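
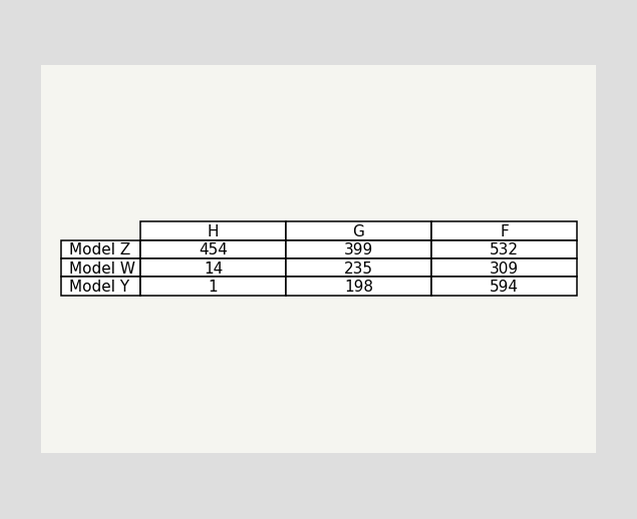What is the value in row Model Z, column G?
The (Model Z, G) cell reads 399.

399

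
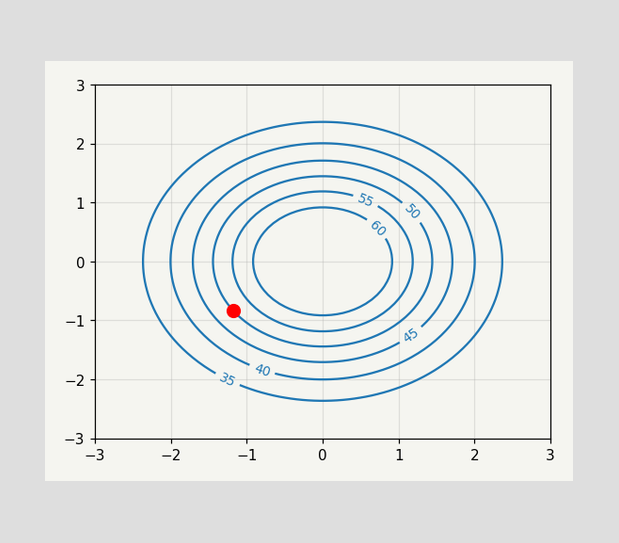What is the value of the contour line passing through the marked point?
The marked point sits on the contour labelled 50.

50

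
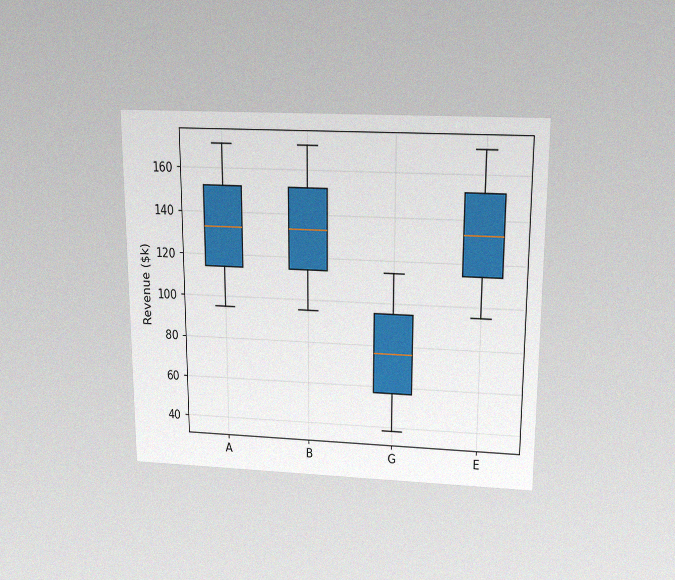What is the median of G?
$76k

The chart is viewed slightly from above, with some photo noise. The median line in the G box sits at $76k.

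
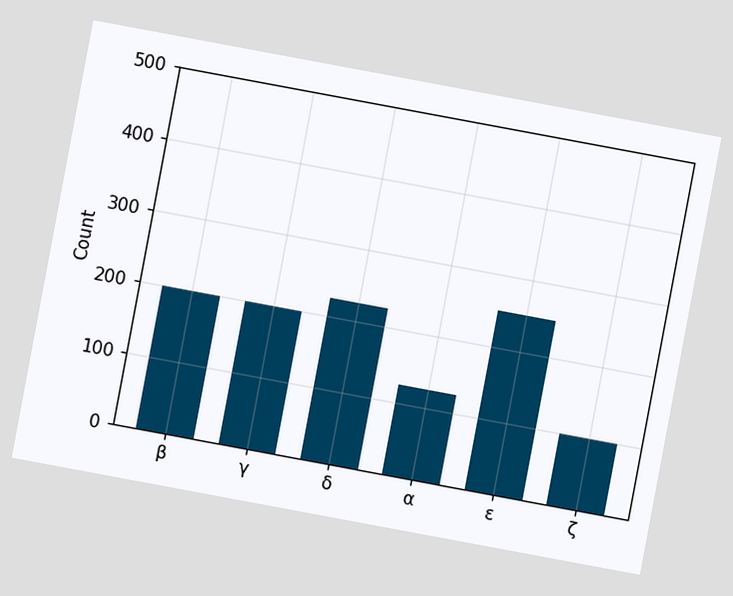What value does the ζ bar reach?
The chart is tilted about 11° clockwise. Reading along the chart's y-axis, the ζ bar reaches 100.

100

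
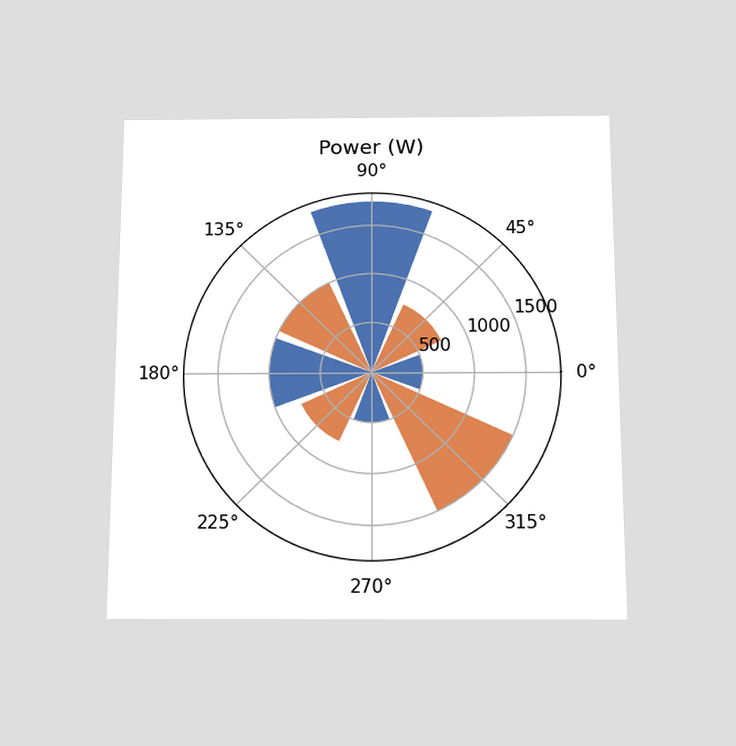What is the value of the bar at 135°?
1000W

The chart is viewed slightly from below. The bar at 135° reaches 1000W on the radial axis.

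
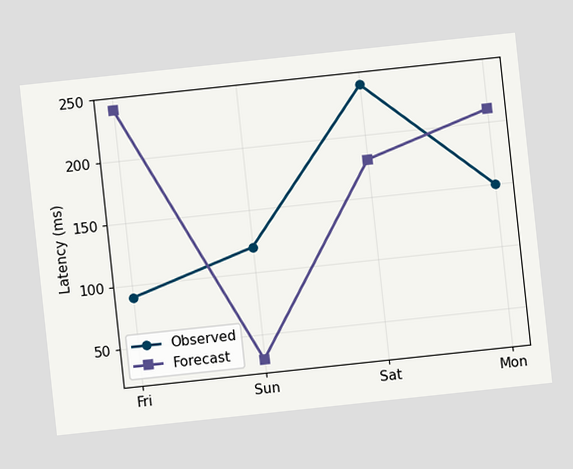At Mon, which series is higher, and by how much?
Forecast, by 60ms

The chart is tilted about 6° counter-clockwise. At Mon, Forecast sits above the other line by 60ms.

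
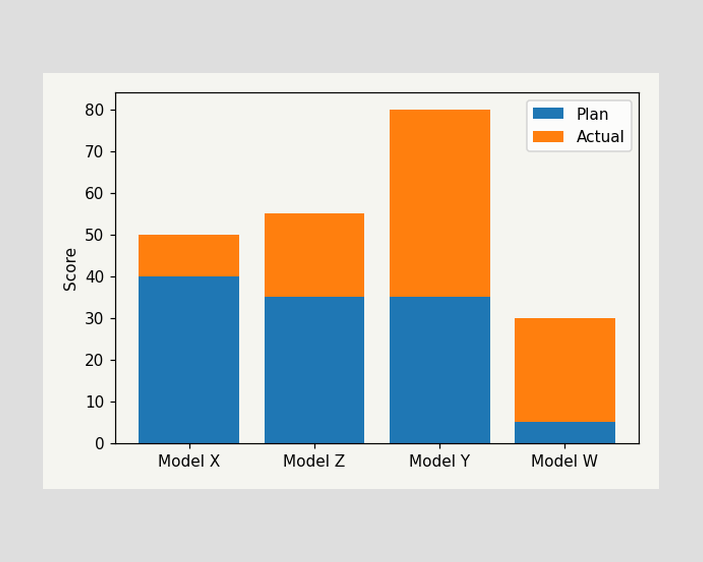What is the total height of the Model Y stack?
80

The Model Y stack's top reaches 80 on the y-axis.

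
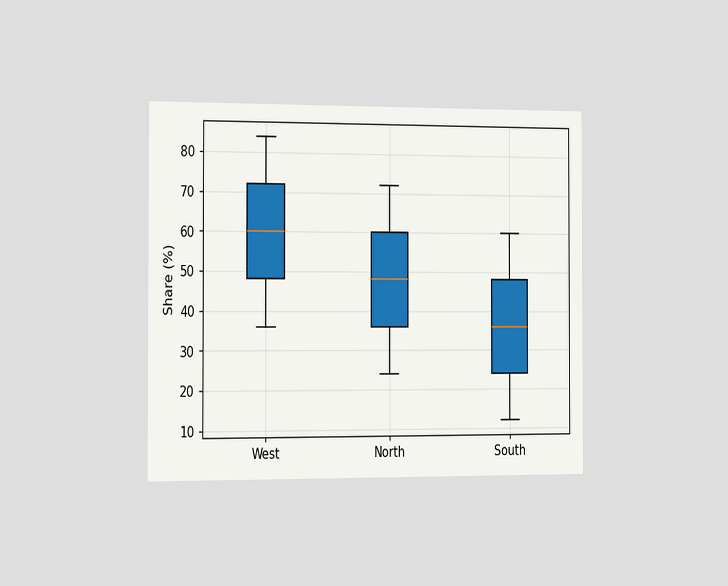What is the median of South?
36%

The chart is viewed slightly from the left. The median line in the South box sits at 36%.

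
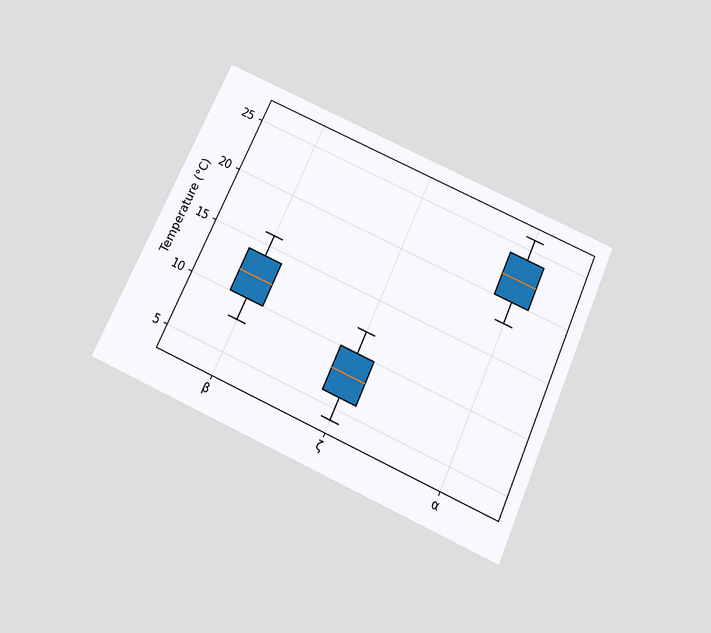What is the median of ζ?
The chart is tilted about 24° clockwise and viewed slightly from below. The median line in the ζ box sits at 8°C.

8°C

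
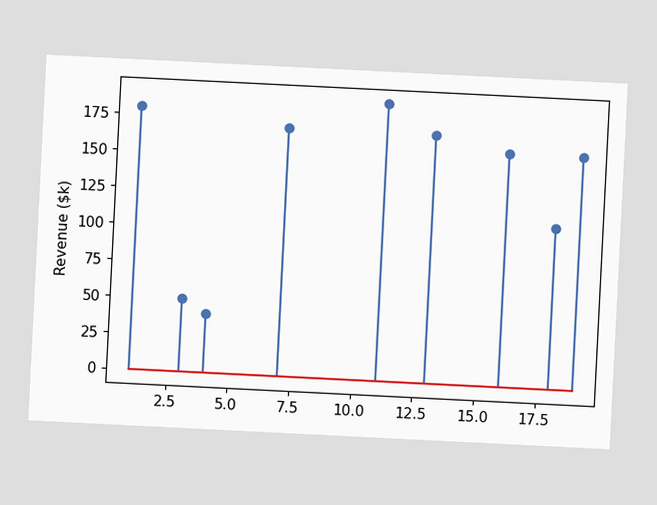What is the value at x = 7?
The chart is tilted about 3° clockwise. The stem at x=7 reaches $170k.

$170k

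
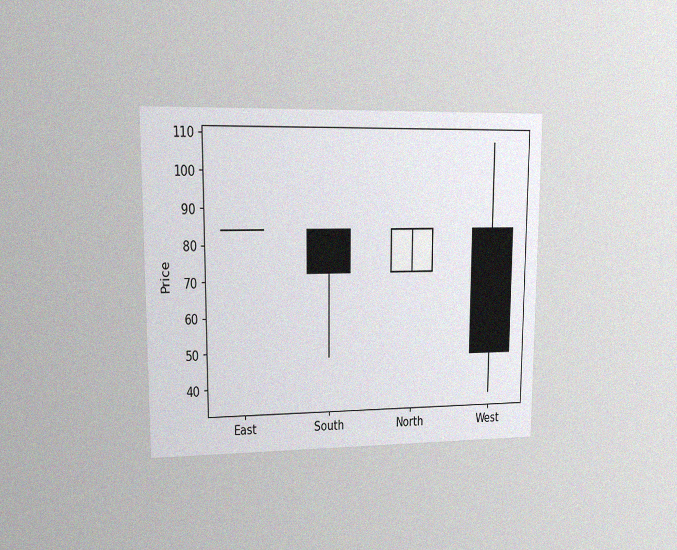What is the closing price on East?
84

The chart is viewed at a slight angle, with some photo noise. The East candle closes at 84.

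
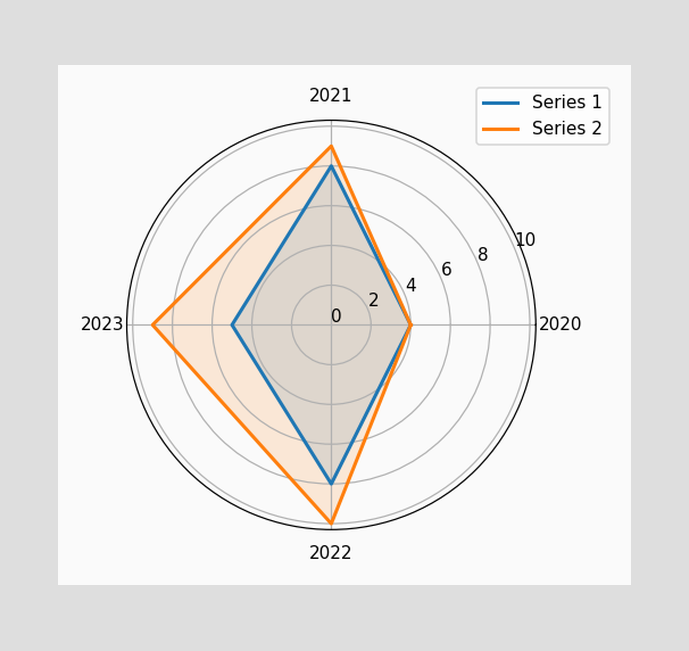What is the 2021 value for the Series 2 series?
9

On the 2021 axis, Series 2 reaches 9.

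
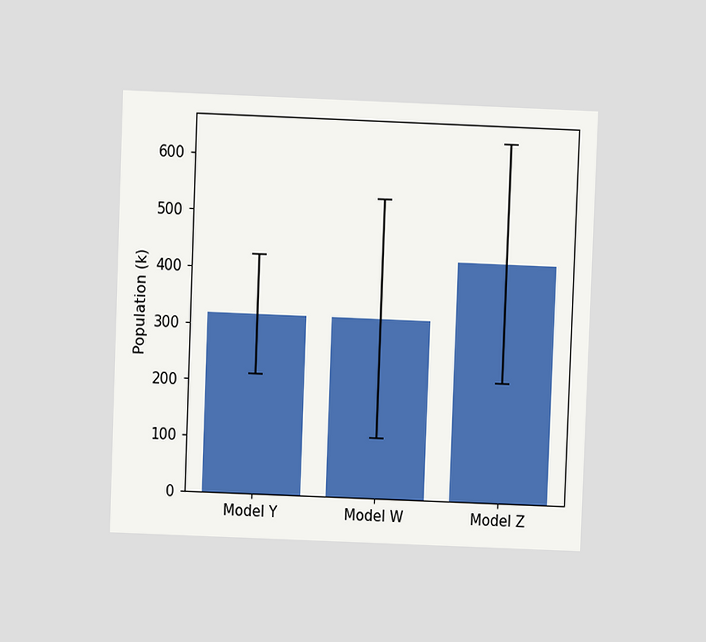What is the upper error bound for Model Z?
The chart is tilted about 2° clockwise and viewed at a slight angle. The Model Z bar's upper whisker reaches 636k.

636k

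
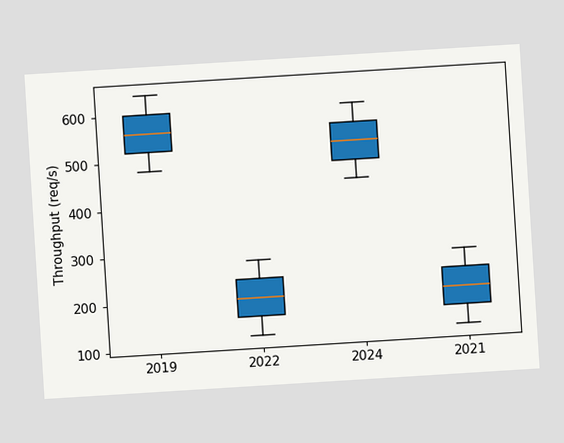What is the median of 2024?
520req/s

The chart is tilted about 4° counter-clockwise. The median line in the 2024 box sits at 520req/s.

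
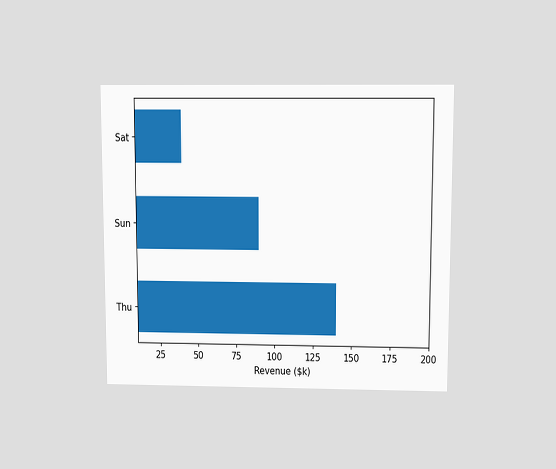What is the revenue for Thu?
$140k

The chart is viewed slightly from above. Reading along the chart's x-axis, the Thu bar reaches $140k.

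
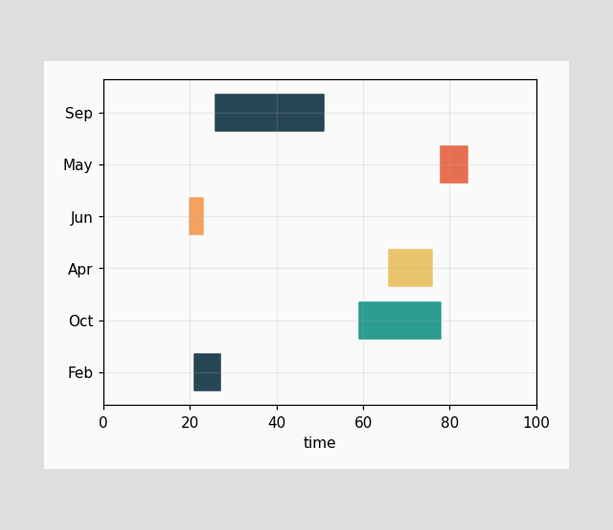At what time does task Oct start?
59

The Oct bar begins at t=59.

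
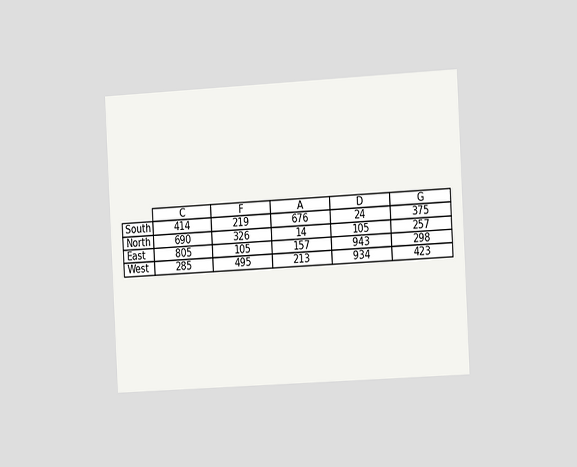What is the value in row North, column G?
257

The chart is tilted about 3° counter-clockwise and viewed slightly from the right. The (North, G) cell reads 257.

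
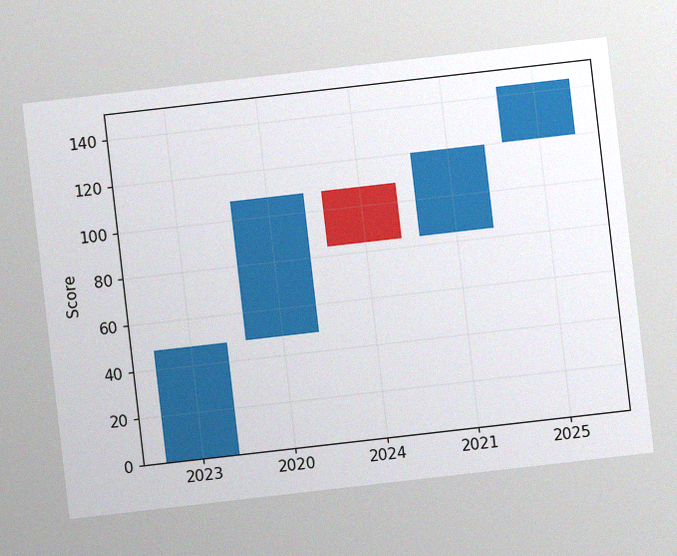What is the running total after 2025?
144

The chart is tilted about 7° counter-clockwise, with some photo noise. After 2025 the running total reaches 144.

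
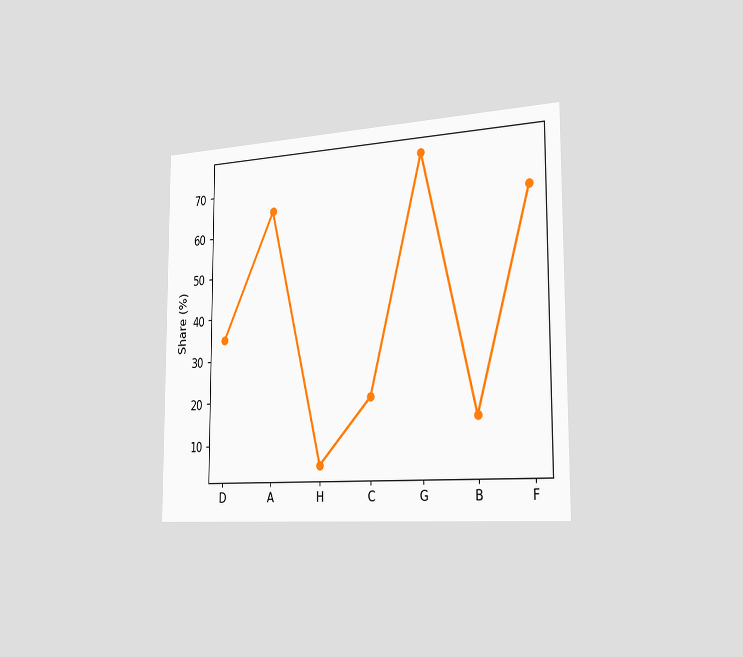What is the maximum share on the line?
75%

The chart is viewed slightly from the right. The highest point is at G, and reading across to the y-axis gives 75%.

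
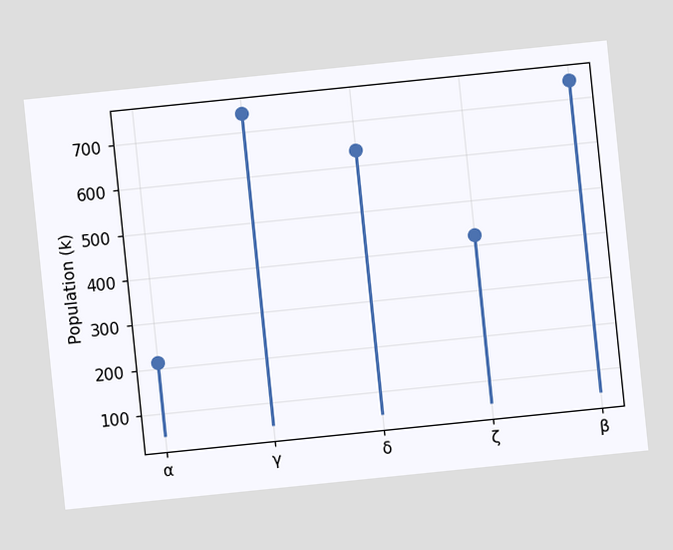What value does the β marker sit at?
742k

The chart is tilted about 6° counter-clockwise. The β marker sits at 742k.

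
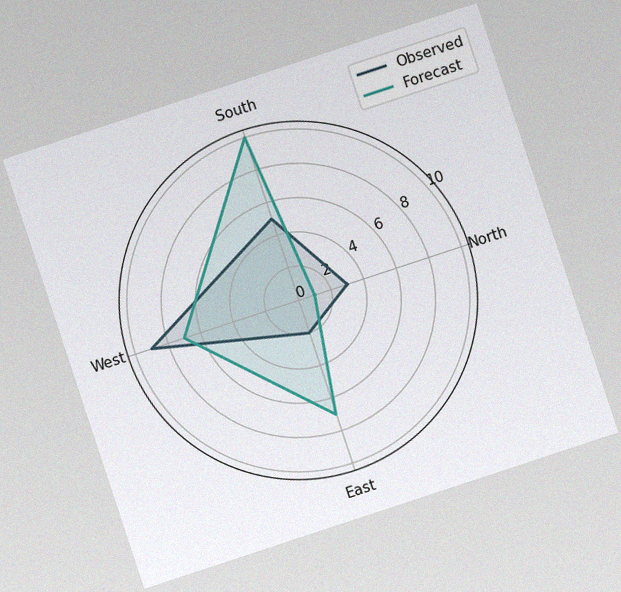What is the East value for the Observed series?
2

The chart is tilted about 18° counter-clockwise, with some photo noise. On the East axis, Observed reaches 2.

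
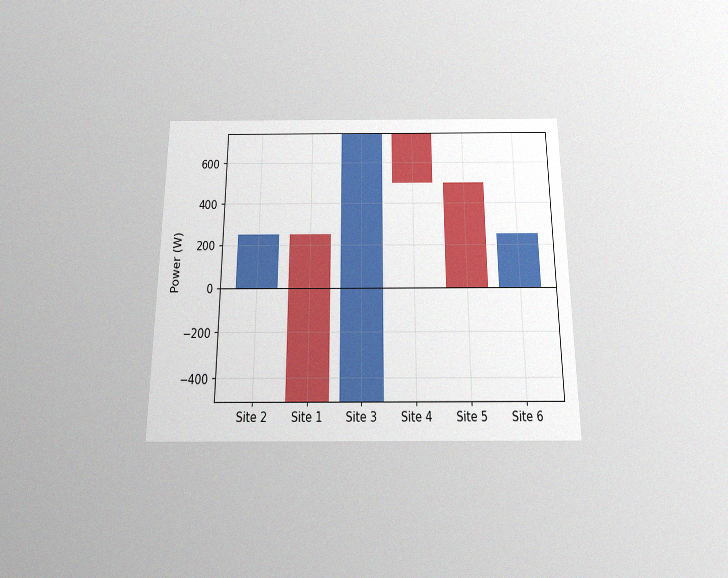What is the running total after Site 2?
250W

The chart is viewed slightly from below, with some photo noise. After Site 2 the running total reaches 250W.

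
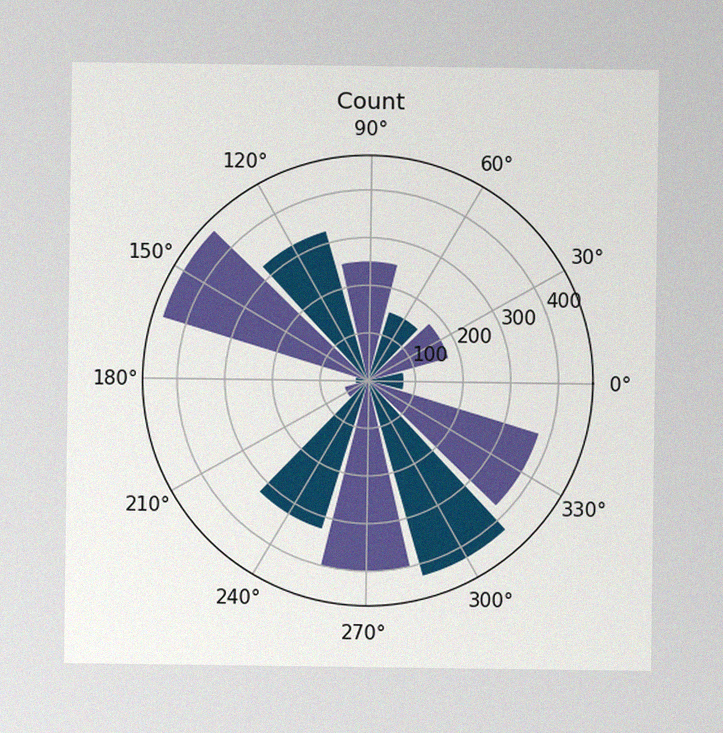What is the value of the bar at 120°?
325

The image has some photo noise and uneven lighting. The bar at 120° reaches 325 on the radial axis.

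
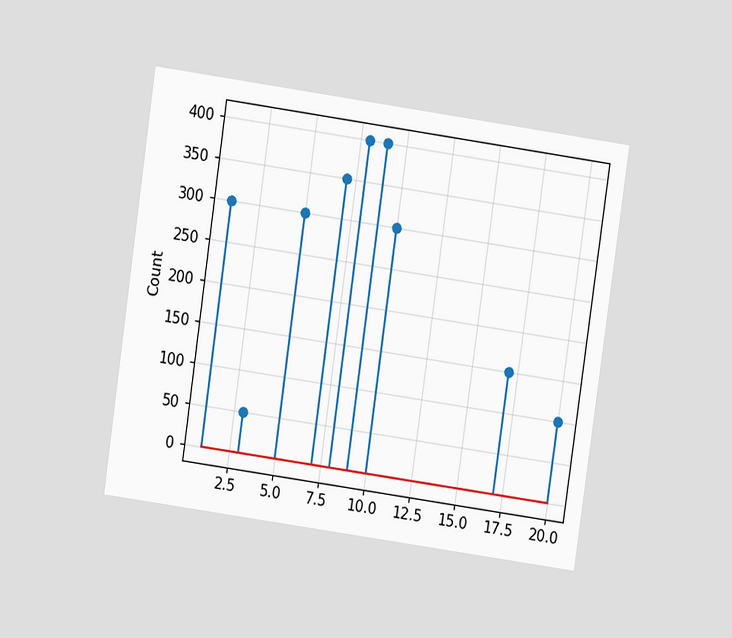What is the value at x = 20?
The chart is tilted about 8° clockwise and viewed at a slight angle. The stem at x=20 reaches 100.

100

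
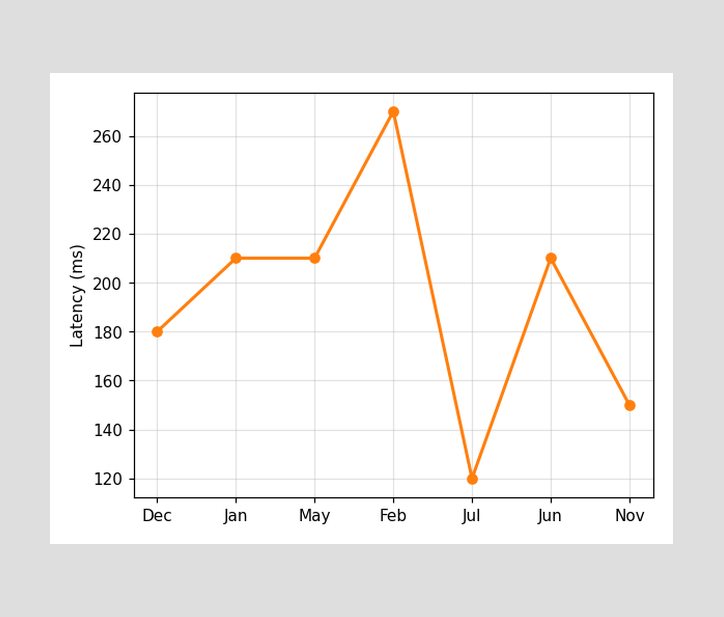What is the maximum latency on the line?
The highest point is at Feb, and reading across to the y-axis gives 270ms.

270ms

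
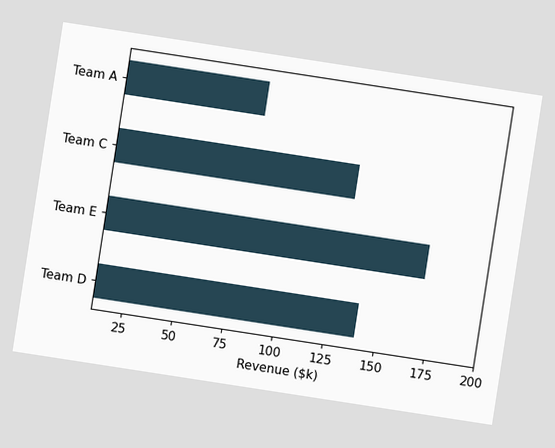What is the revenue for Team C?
$130k

The chart is tilted about 9° clockwise. Reading along the chart's x-axis, the Team C bar reaches $130k.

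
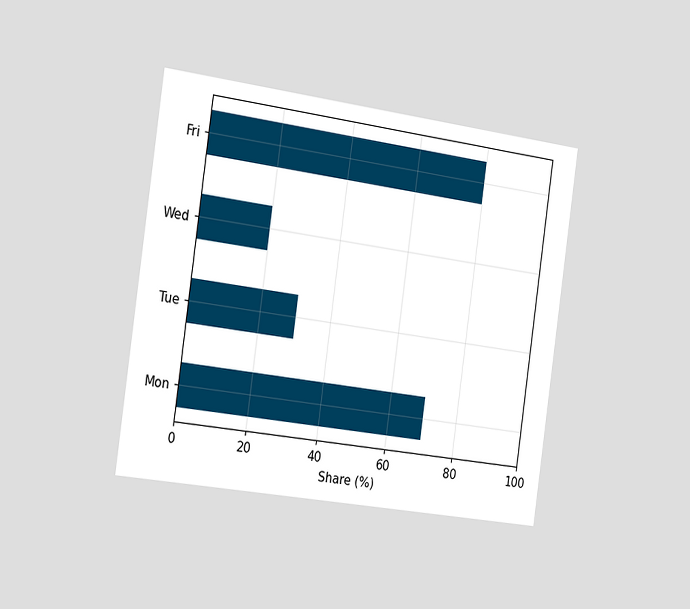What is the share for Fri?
The chart is tilted about 8° clockwise and viewed slightly from the left. Reading along the chart's x-axis, the Fri bar reaches 80%.

80%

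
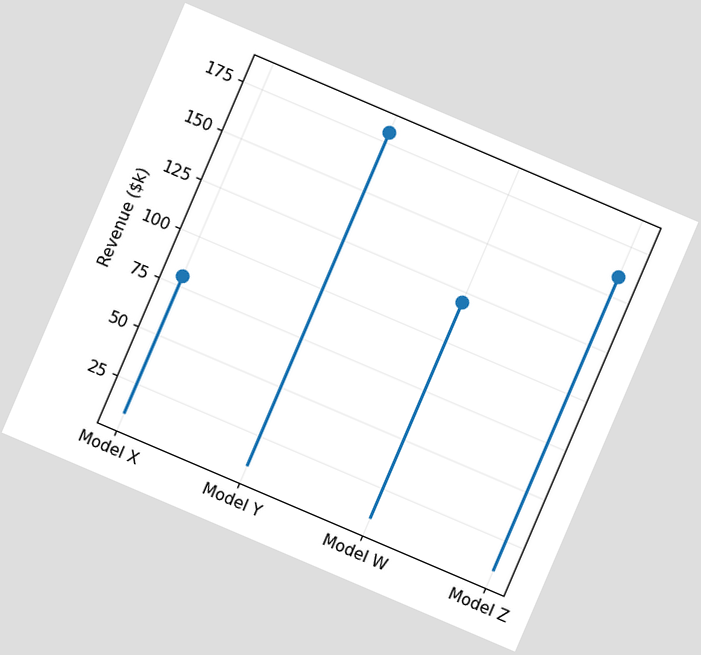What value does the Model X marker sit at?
$80k

The chart is tilted about 23° clockwise. The Model X marker sits at $80k.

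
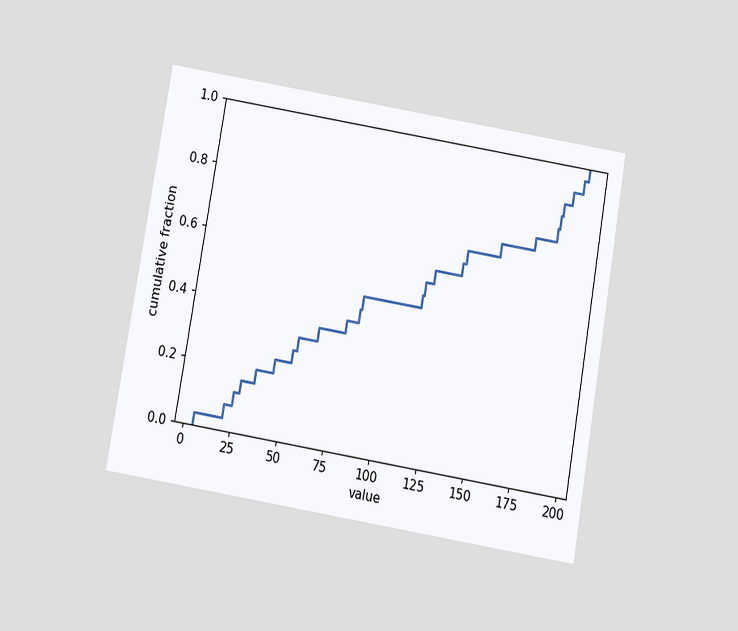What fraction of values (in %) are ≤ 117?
56%

The chart is tilted about 10° clockwise and viewed slightly from below. At x=117 the ECDF step is at 56%.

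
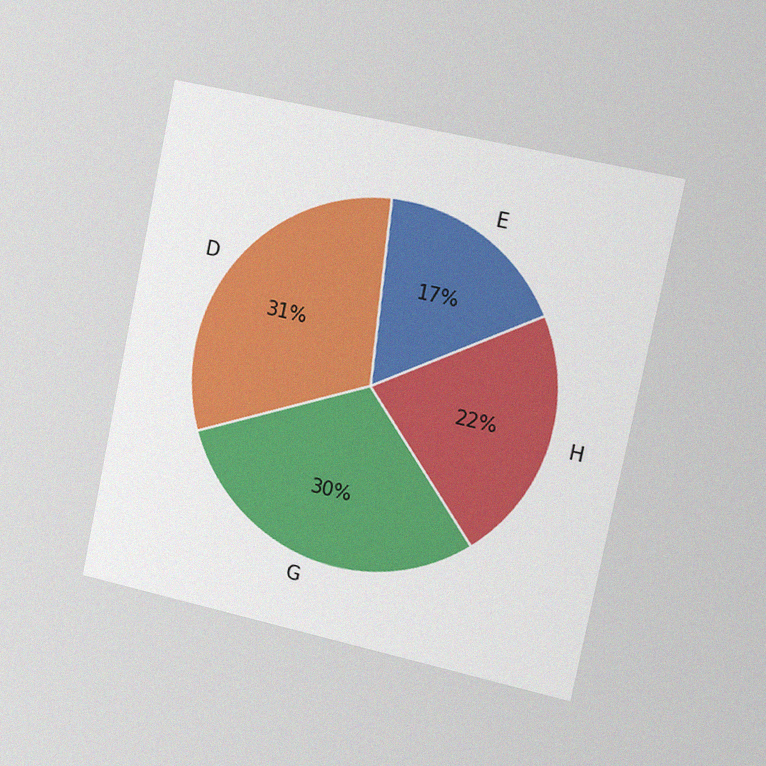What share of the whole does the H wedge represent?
The chart is tilted about 12° clockwise and viewed slightly from the right, with some photo noise. The H slice takes up 22% of the pie.

22%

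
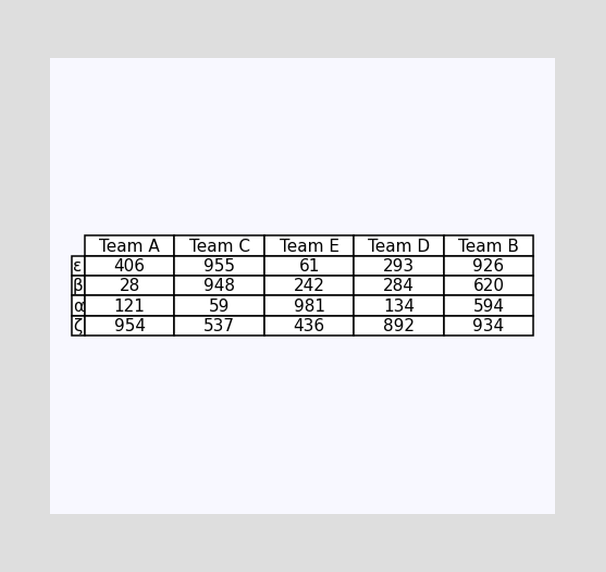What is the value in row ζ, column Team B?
The (ζ, Team B) cell reads 934.

934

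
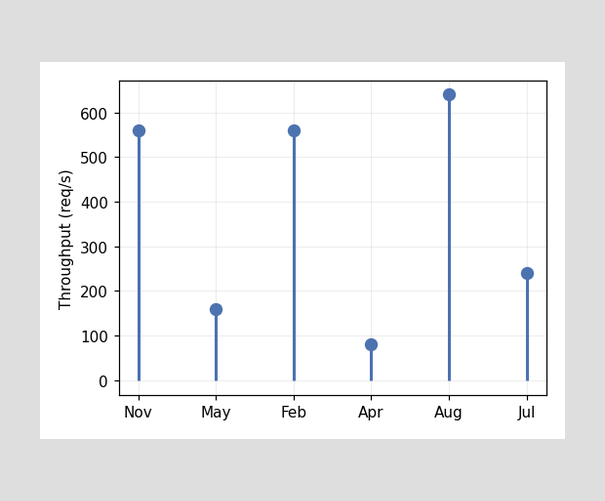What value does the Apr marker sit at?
80req/s

The Apr marker sits at 80req/s.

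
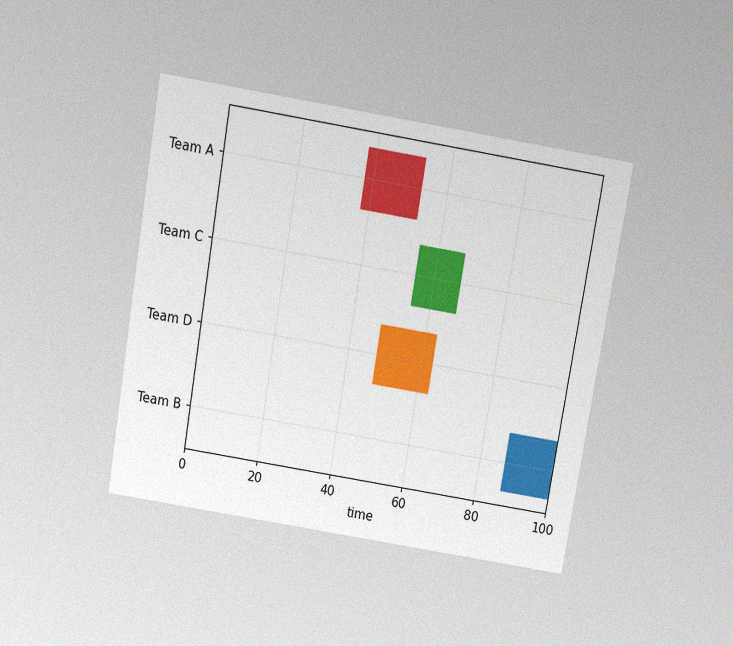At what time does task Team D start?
The chart is tilted about 9° clockwise and viewed slightly from above, with some photo noise. The Team D bar begins at t=48.

48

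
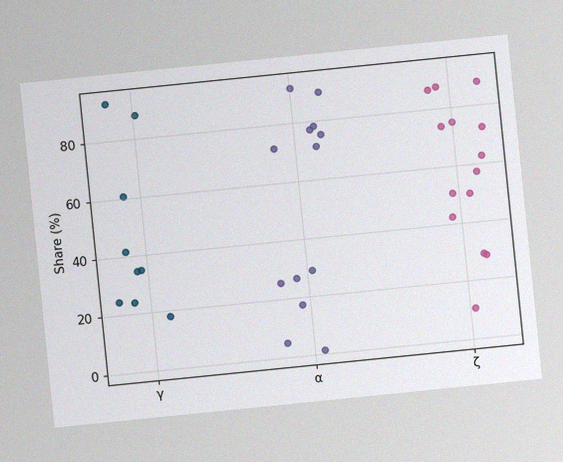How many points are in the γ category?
The chart is tilted about 6° counter-clockwise, with some photo noise. Counting the markers in the γ column gives 9.

9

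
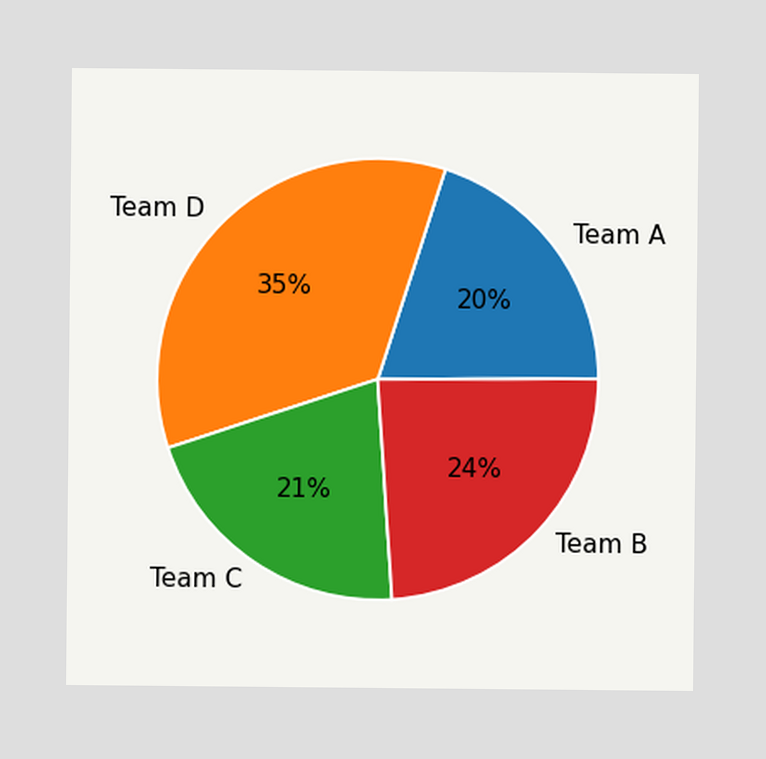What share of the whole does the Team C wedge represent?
21%

The Team C slice takes up 21% of the pie.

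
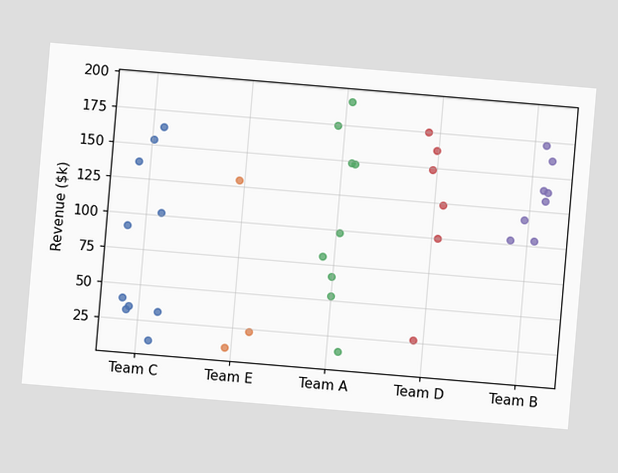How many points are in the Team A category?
The chart is tilted about 5° clockwise. Counting the markers in the Team A column gives 9.

9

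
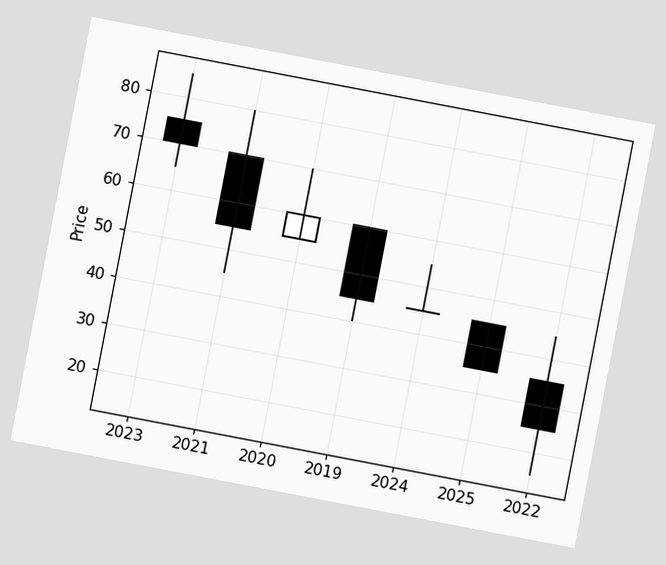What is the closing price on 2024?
The chart is tilted about 11° clockwise. The 2024 candle closes at 45.

45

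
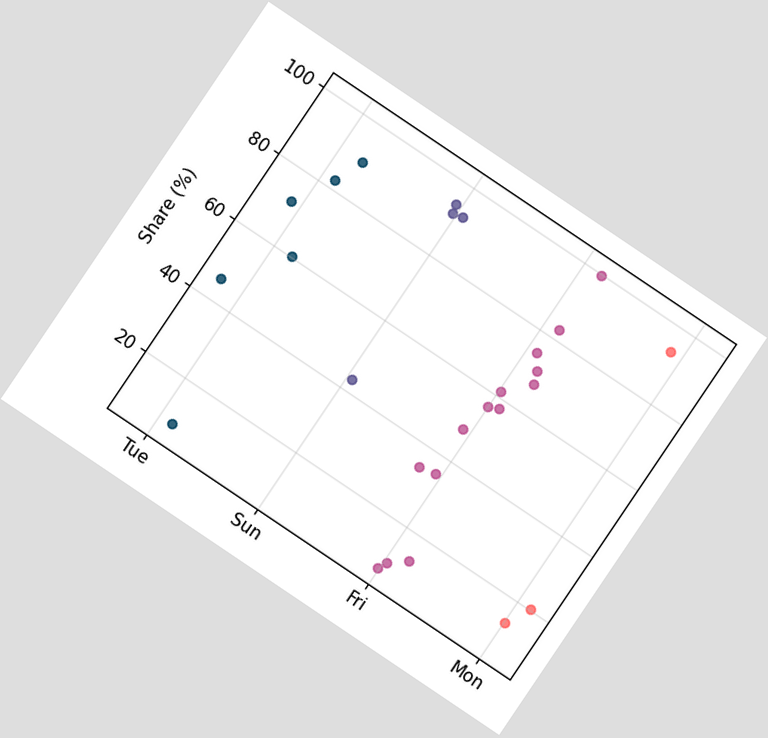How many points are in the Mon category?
The chart is tilted about 34° clockwise. Counting the markers in the Mon column gives 3.

3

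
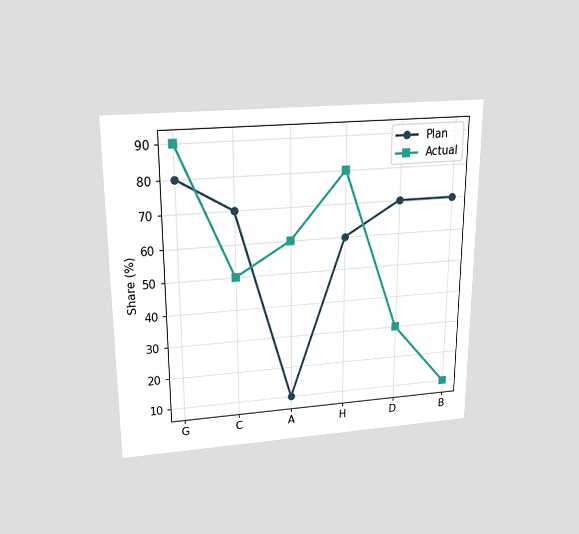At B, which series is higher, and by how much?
The chart is viewed slightly from above. At B, Plan sits above the other line by 60%.

Plan, by 60%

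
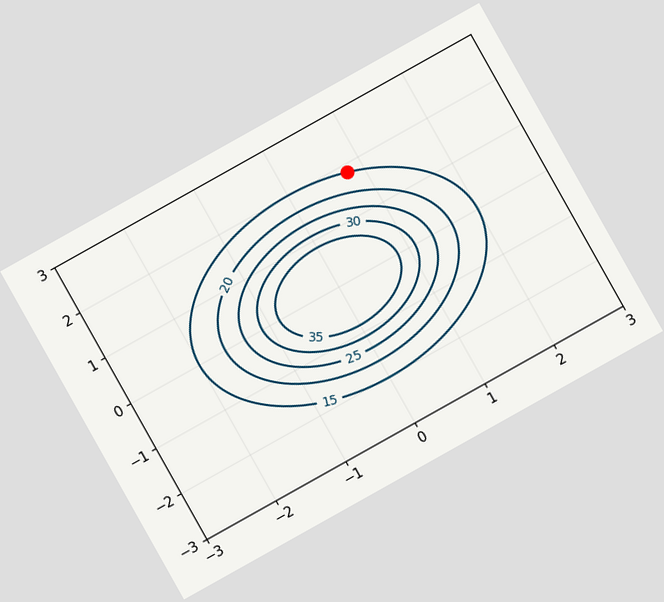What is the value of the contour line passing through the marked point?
15

The chart is tilted about 29° counter-clockwise. The marked point sits on the contour labelled 15.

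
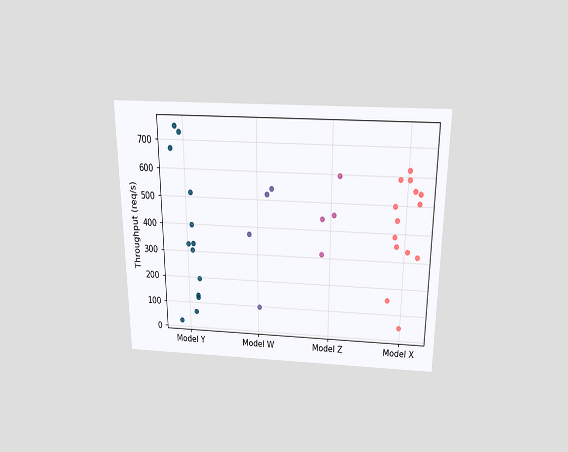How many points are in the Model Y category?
The chart is viewed slightly from above. Counting the markers in the Model Y column gives 13.

13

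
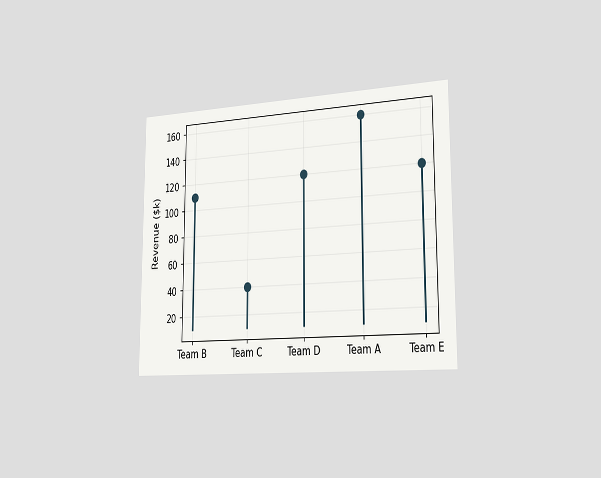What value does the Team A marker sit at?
$160k

The chart is viewed slightly from the right. The Team A marker sits at $160k.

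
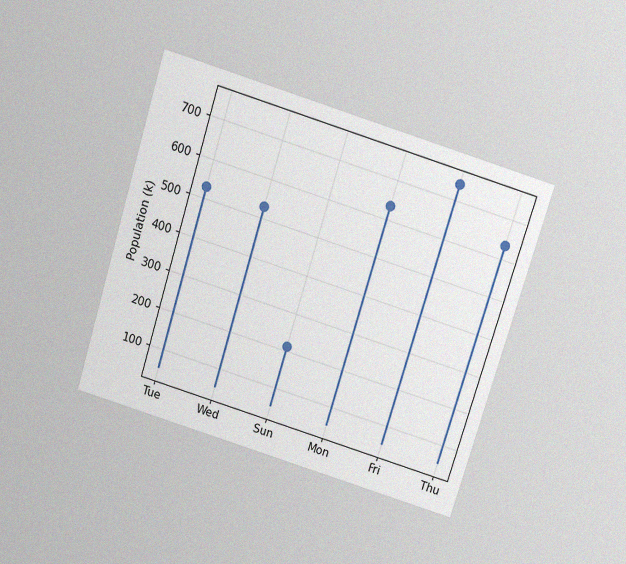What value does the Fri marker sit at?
The chart is tilted about 17° clockwise and viewed slightly from above, with some photo noise. The Fri marker sits at 742k.

742k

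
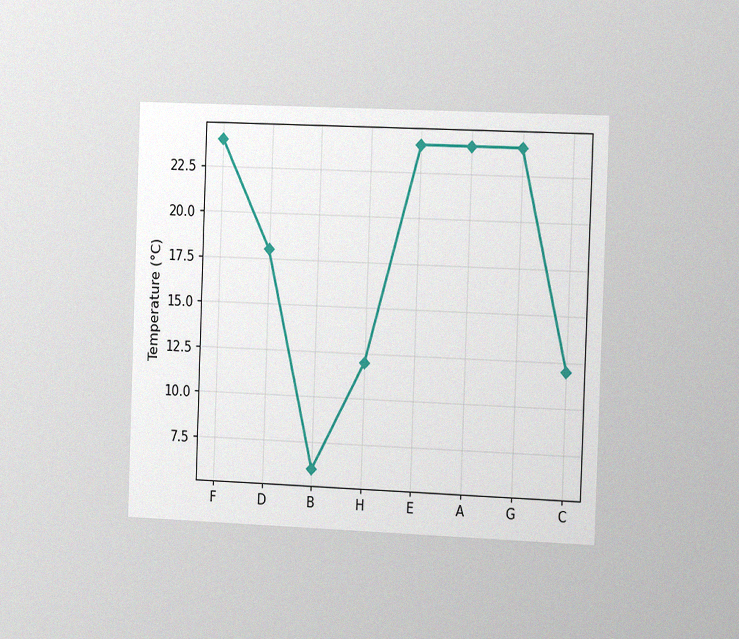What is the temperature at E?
24°C

The chart is tilted about 2° clockwise and viewed slightly from the right, with some photo noise. At E, the line is at 24°C.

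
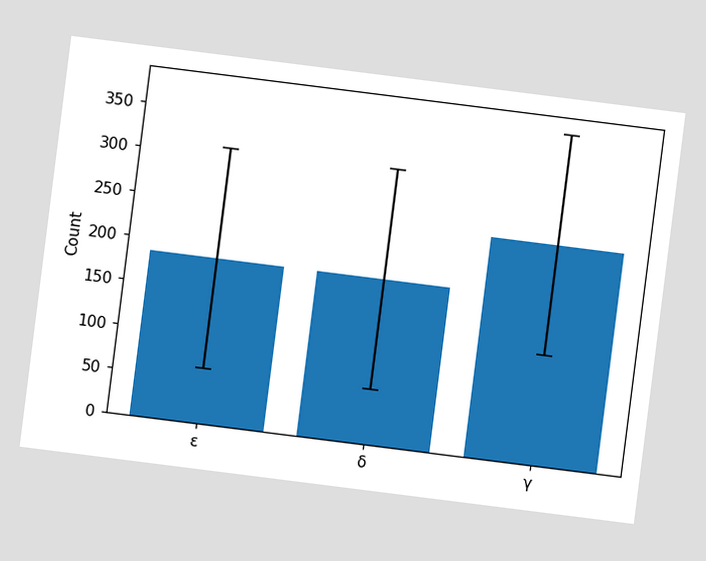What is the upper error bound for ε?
310

The chart is tilted about 7° clockwise. The ε bar's upper whisker reaches 310.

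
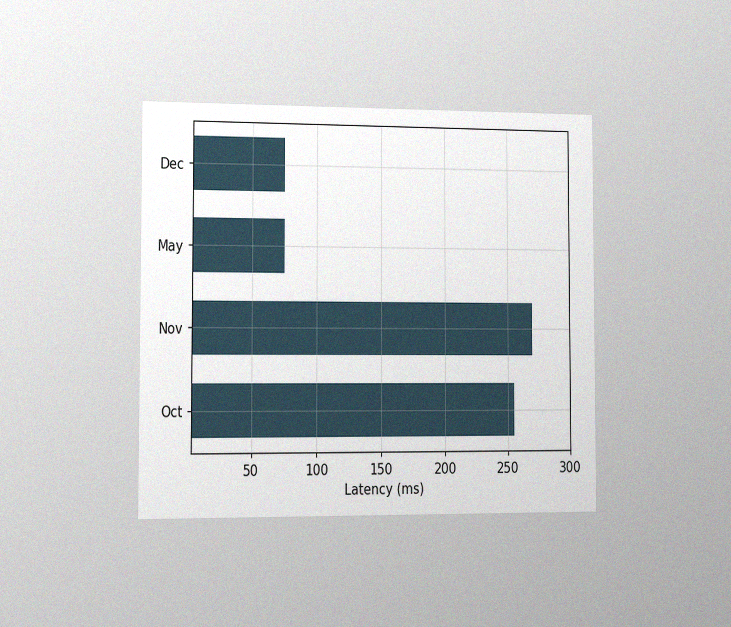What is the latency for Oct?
The chart is viewed slightly from the left, with some photo noise. Reading along the chart's x-axis, the Oct bar reaches 255ms.

255ms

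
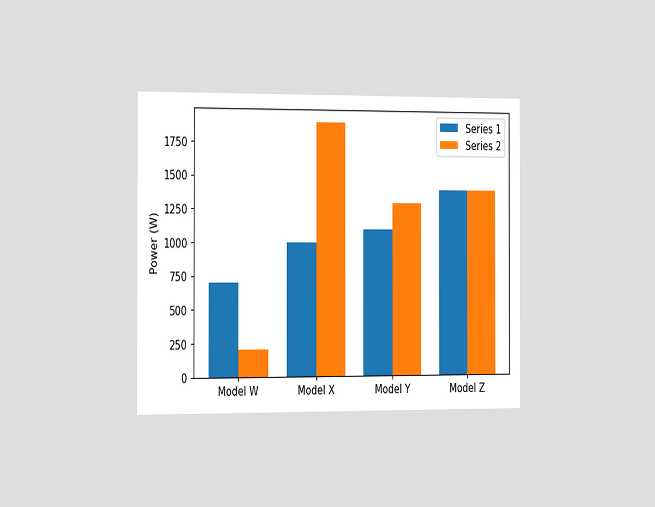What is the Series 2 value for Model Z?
1400W

The chart is viewed slightly from the left. The Series 2 bar at Model Z reaches 1400W on the y-axis.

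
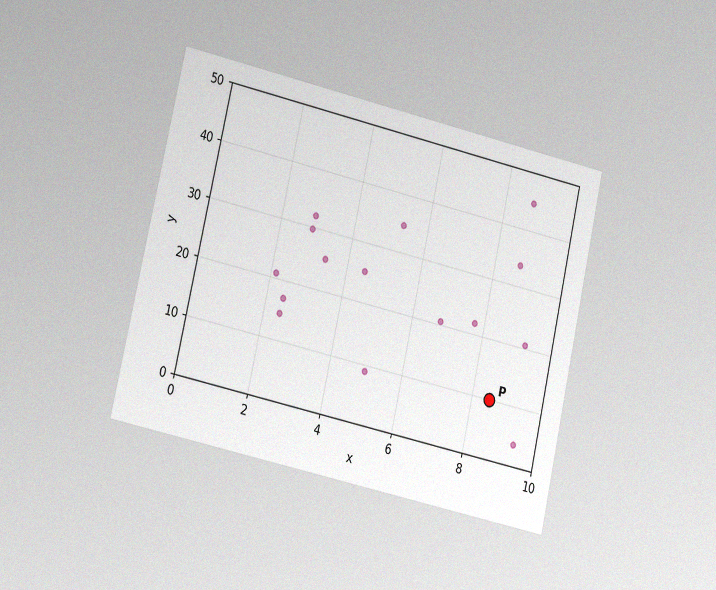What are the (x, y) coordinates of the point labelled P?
(8.5, 10)

The chart is tilted about 13° clockwise and viewed slightly from the left, with some photo noise. Following the gridlines from P to each axis, P sits at (8.5, 10).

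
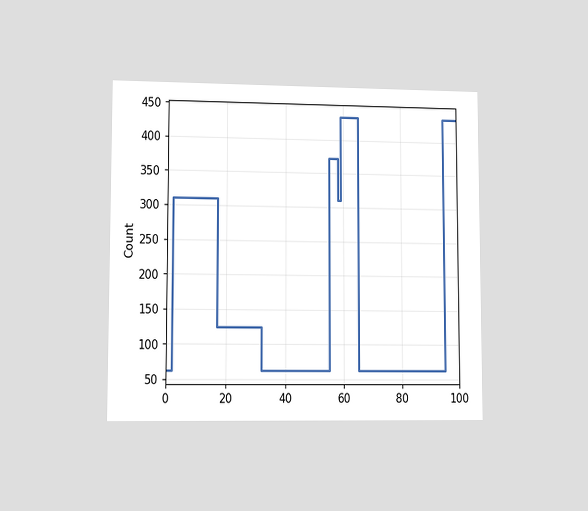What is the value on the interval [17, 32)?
124

The chart is viewed at a slight angle. On [17, 32) the step sits at 124.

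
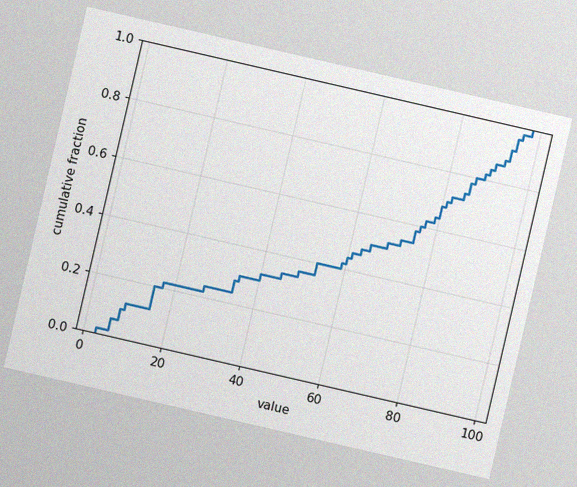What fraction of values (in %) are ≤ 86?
78%

The chart is tilted about 13° clockwise, with some photo noise. At x=86 the ECDF step is at 78%.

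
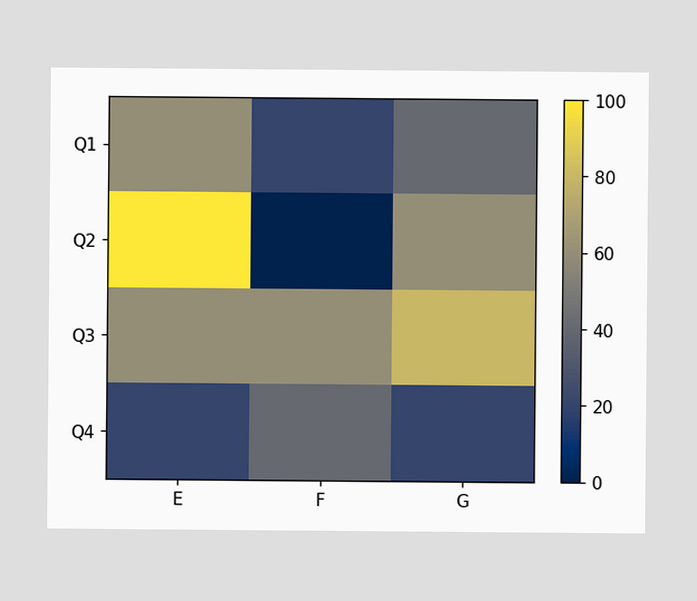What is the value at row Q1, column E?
60

Matching cell (Q1, E) against the colorbar gives 60.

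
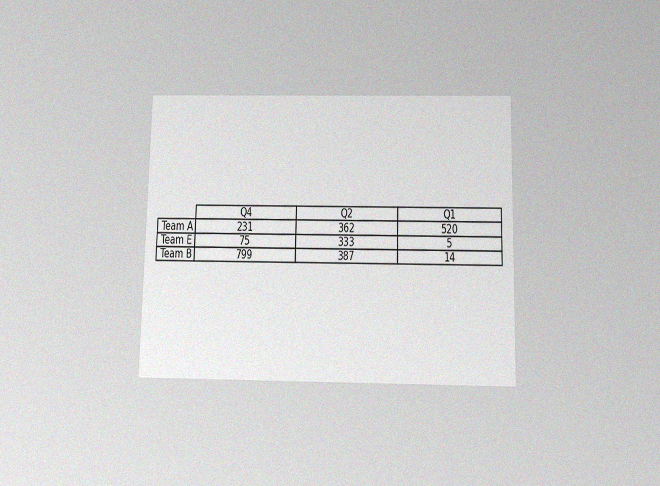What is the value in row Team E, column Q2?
The chart is viewed slightly from below, with some photo noise. The (Team E, Q2) cell reads 333.

333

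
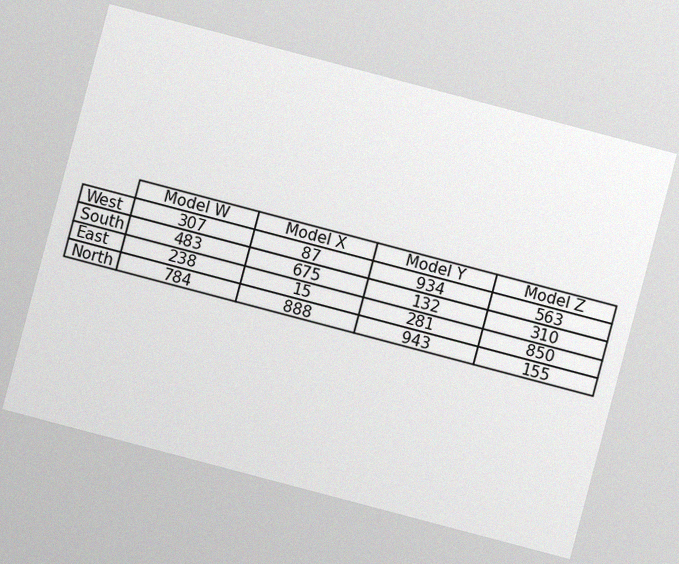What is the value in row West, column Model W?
307

The chart is tilted about 15° clockwise, with some photo noise. The (West, Model W) cell reads 307.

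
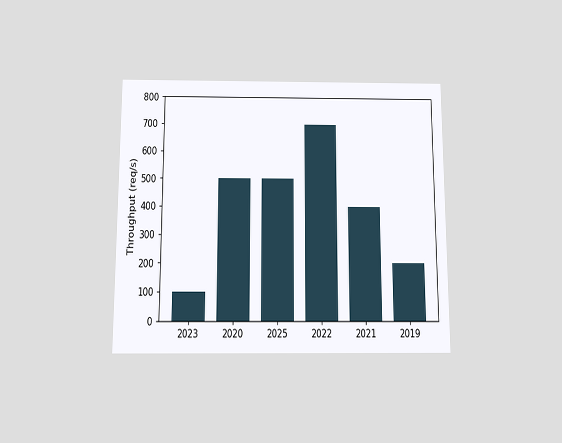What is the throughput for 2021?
400req/s

The chart is viewed slightly from below. Reading along the chart's y-axis, the 2021 bar reaches 400req/s.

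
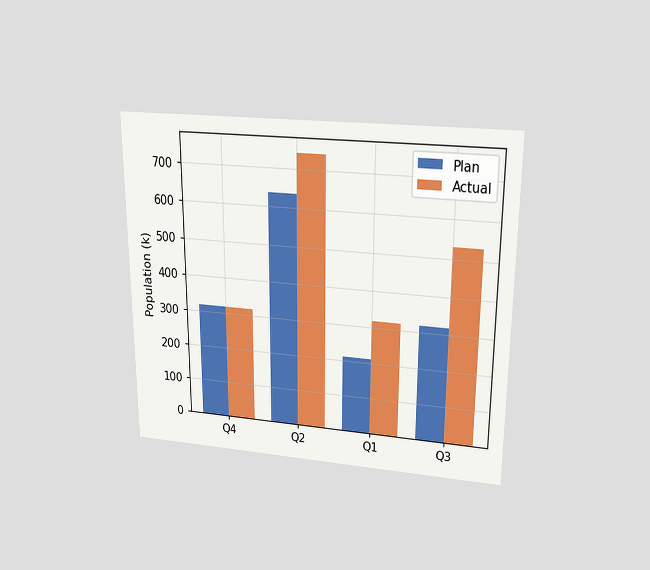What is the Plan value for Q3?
The chart is viewed slightly from above. The Plan bar at Q3 reaches 318k on the y-axis.

318k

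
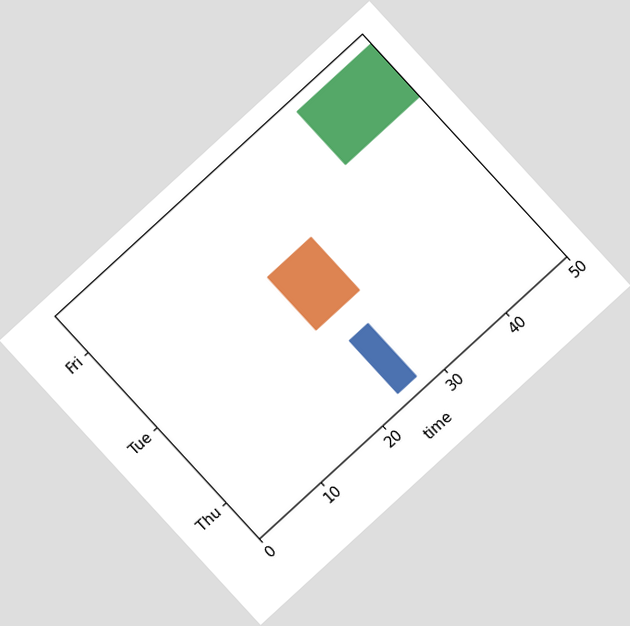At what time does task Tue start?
22

The chart is tilted about 43° counter-clockwise. The Tue bar begins at t=22.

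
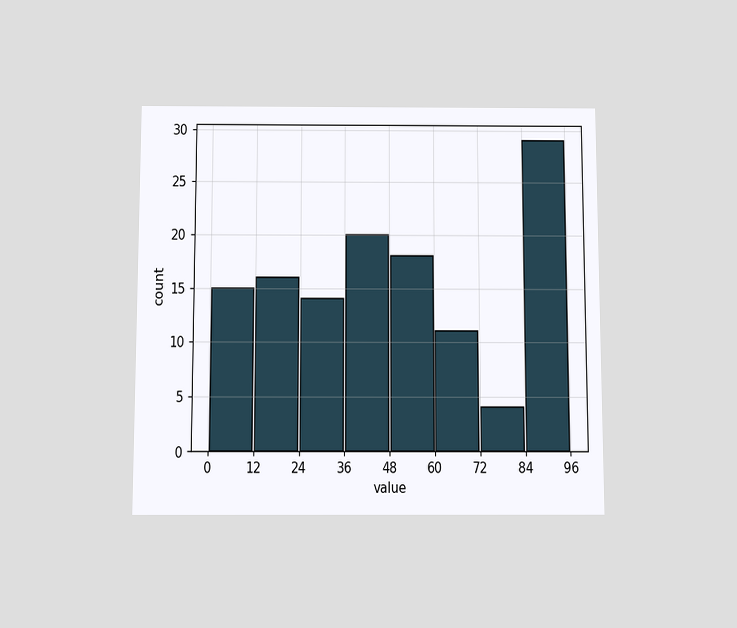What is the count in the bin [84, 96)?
29

The chart is viewed slightly from below. The [84, 96) bin has height 29.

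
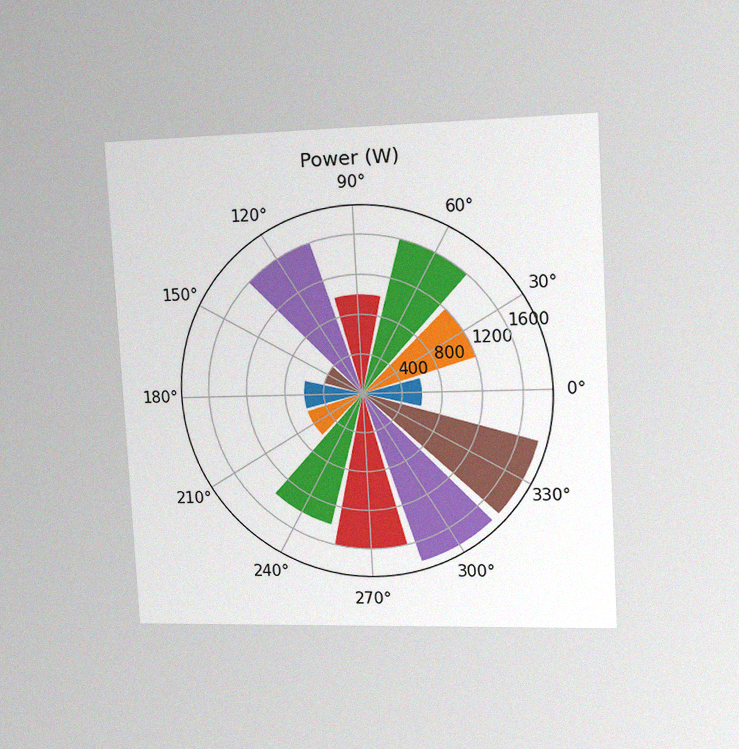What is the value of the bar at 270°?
1600W

The chart is tilted about 3° counter-clockwise and viewed slightly from the right, with some photo noise. The bar at 270° reaches 1600W on the radial axis.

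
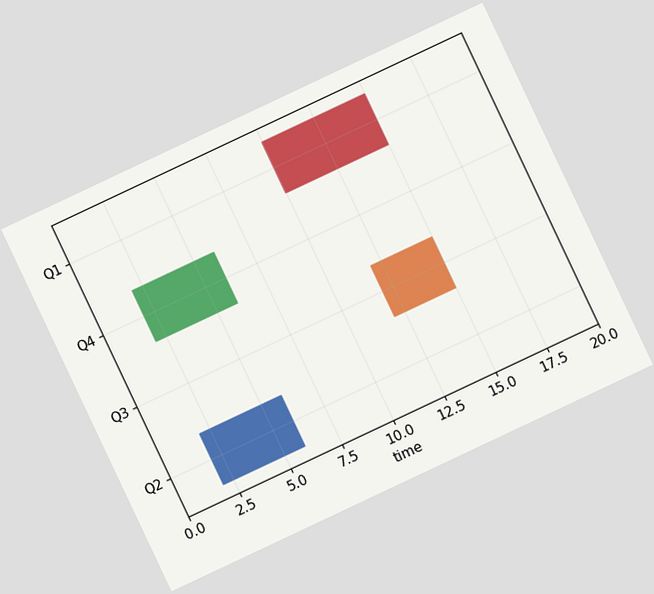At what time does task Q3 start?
The chart is tilted about 25° counter-clockwise. The Q3 bar begins at t=12.

12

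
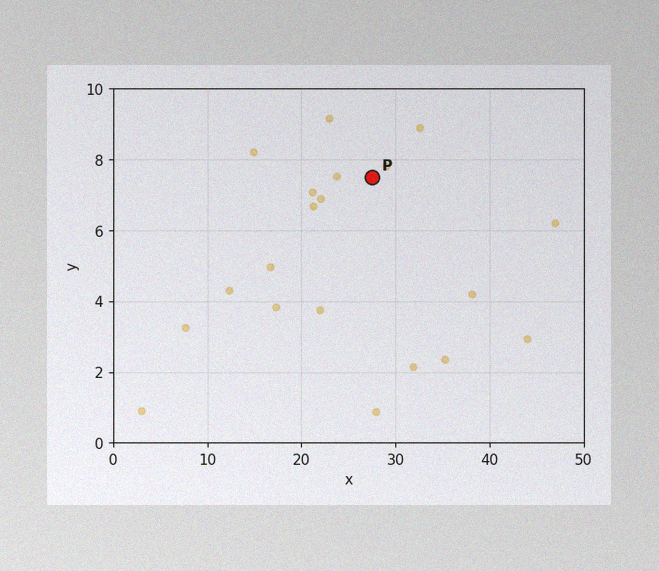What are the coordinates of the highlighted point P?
The image has some photo noise and uneven lighting. Following the gridlines from P to each axis, P sits at (27.5, 7.5).

(27.5, 7.5)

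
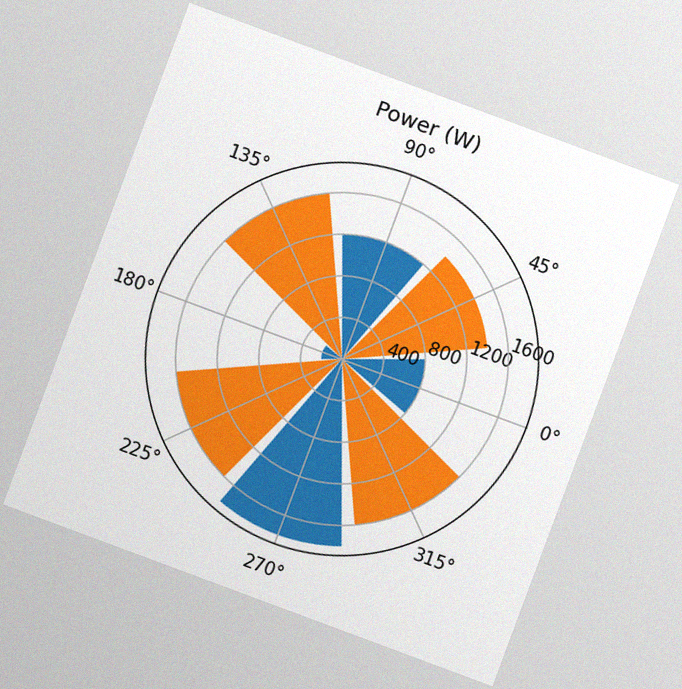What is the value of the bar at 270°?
The chart is tilted about 20° clockwise, with some photo noise. The bar at 270° reaches 1800W on the radial axis.

1800W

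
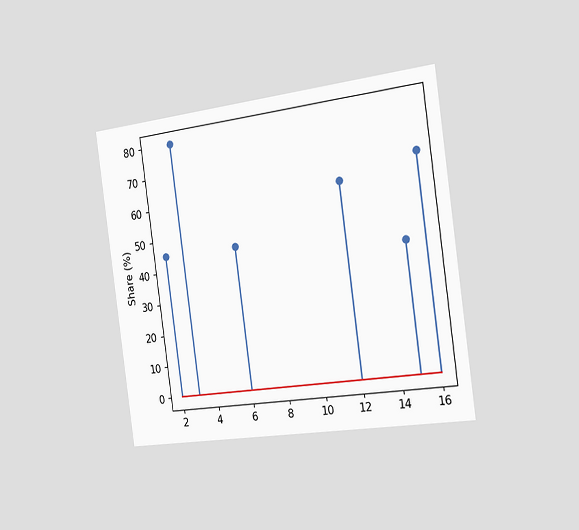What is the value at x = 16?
65%

The chart is tilted about 8° counter-clockwise and viewed slightly from the right. The stem at x=16 reaches 65%.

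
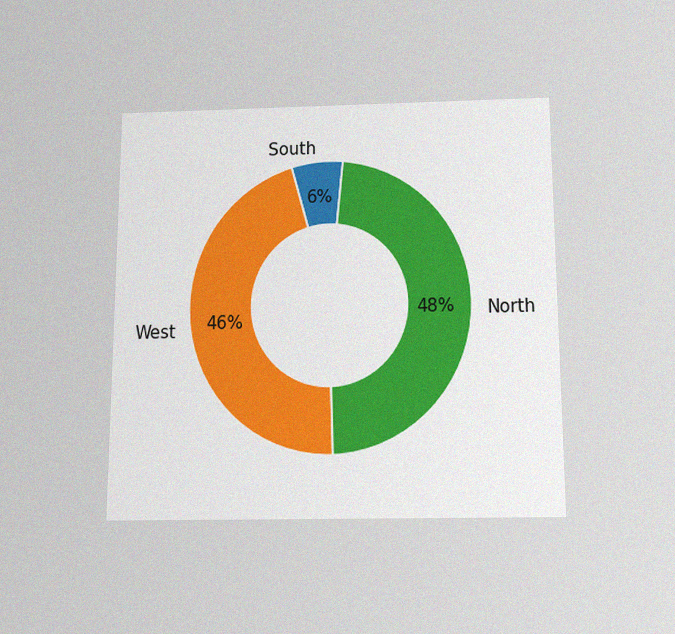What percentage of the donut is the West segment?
The chart is viewed slightly from below, with some photo noise. The West segment takes up 46% of the ring.

46%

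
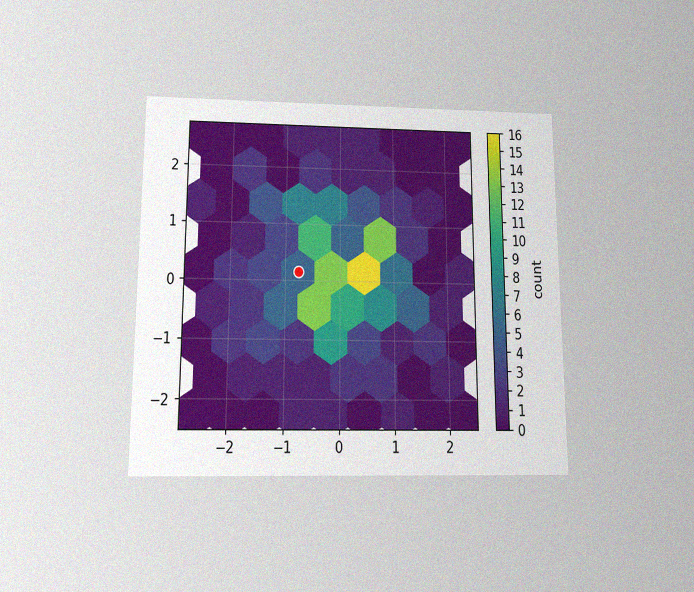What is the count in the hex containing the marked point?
The chart is viewed slightly from below, with some photo noise. The marked hex reads 5 on the colorbar.

5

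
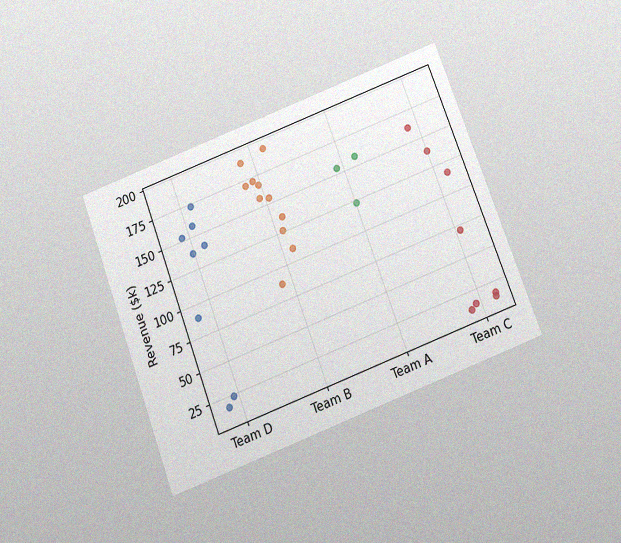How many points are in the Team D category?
8

The chart is tilted about 21° counter-clockwise and viewed slightly from below, with some photo noise. Counting the markers in the Team D column gives 8.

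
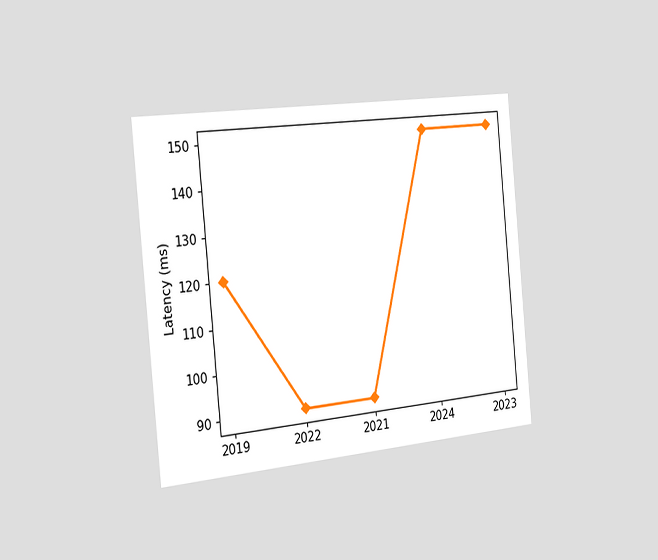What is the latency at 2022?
90ms

The chart is tilted about 5° counter-clockwise and viewed slightly from the left. At 2022, the line is at 90ms.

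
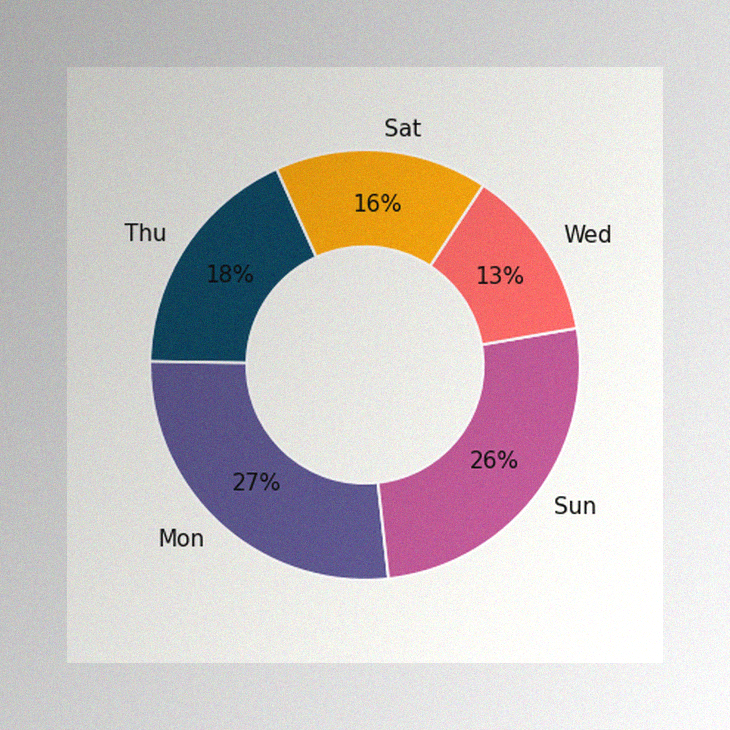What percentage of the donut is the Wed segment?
13%

The image has some photo noise and uneven lighting. The Wed segment takes up 13% of the ring.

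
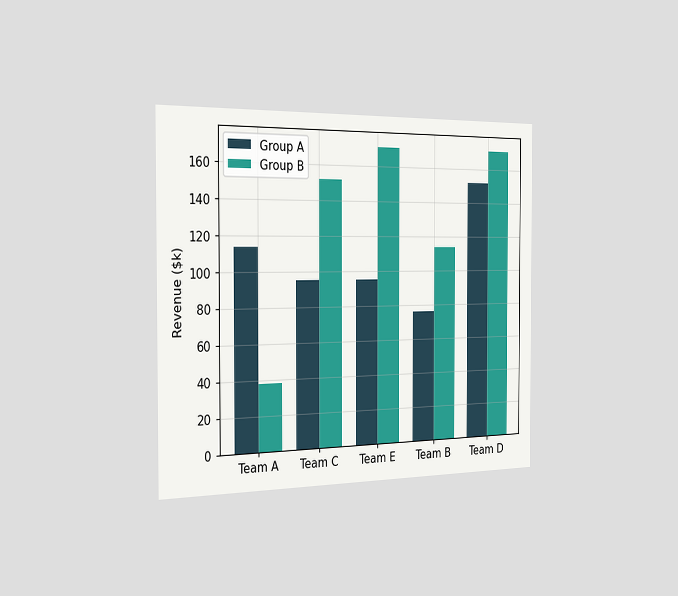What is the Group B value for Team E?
$171k

The chart is viewed slightly from the left. The Group B bar at Team E reaches $171k on the y-axis.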